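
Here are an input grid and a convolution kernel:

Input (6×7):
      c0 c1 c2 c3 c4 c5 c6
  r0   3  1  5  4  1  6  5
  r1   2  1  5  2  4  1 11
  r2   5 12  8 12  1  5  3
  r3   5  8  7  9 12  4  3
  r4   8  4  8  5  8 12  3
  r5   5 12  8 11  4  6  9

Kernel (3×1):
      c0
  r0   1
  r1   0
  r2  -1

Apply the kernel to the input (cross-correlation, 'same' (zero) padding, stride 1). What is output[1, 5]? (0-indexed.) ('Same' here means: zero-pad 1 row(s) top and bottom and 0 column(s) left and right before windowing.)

The receptive field on the zero-padded input at this output position is [6 / 1 / 5]. Elementwise product with the kernel and sum: 6·1 + 5·-1.

1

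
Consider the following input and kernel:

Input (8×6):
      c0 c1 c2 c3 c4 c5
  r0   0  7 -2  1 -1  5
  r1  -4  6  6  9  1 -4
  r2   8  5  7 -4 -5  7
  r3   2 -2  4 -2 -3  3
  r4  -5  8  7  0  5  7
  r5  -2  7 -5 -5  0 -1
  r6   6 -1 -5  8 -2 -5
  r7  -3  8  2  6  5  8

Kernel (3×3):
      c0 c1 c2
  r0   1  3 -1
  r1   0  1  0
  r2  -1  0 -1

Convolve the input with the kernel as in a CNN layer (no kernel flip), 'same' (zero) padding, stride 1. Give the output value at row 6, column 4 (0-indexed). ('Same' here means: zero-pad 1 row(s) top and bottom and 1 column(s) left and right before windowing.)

The receptive field on the zero-padded input at this output position is [-5 0 -1 / 8 -2 -5 / 6 5 8]. Elementwise product with the kernel and sum: -5·1 + 0·3 + -1·-1 + -2·1 + 6·-1 + 8·-1.

-20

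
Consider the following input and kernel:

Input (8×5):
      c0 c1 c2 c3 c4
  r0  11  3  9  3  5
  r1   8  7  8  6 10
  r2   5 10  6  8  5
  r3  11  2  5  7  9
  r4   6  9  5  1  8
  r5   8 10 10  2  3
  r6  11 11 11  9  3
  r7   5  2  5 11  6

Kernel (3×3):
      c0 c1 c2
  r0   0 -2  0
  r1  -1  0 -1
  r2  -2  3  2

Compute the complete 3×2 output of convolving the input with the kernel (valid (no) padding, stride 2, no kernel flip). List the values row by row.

10 -2
-11 -21
-3 -4

Output[0,0]: The receptive field on the input at this output position is [11 3 9 / 8 7 8 / 5 10 6]. Elementwise product with the kernel and sum: 3·-2 + 8·-1 + 8·-1 + 5·-2 + 10·3 + 6·2.
Output[0,1]: The receptive field on the input at this output position is [9 3 5 / 8 6 10 / 6 8 5]. Elementwise product with the kernel and sum: 3·-2 + 8·-1 + 10·-1 + 6·-2 + 8·3 + 5·2.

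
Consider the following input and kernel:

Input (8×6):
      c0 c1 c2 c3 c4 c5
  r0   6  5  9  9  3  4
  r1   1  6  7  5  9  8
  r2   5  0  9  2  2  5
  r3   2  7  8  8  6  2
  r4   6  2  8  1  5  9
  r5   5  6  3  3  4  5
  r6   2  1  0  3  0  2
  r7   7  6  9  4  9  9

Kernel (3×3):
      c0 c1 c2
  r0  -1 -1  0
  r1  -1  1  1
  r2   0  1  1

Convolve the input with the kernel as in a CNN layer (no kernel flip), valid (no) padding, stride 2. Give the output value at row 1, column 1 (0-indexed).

The receptive field on the input at this output position is [9 2 2 / 8 8 6 / 8 1 5]. Elementwise product with the kernel and sum: 9·-1 + 2·-1 + 8·-1 + 8·1 + 6·1 + 1·1 + 5·1.

1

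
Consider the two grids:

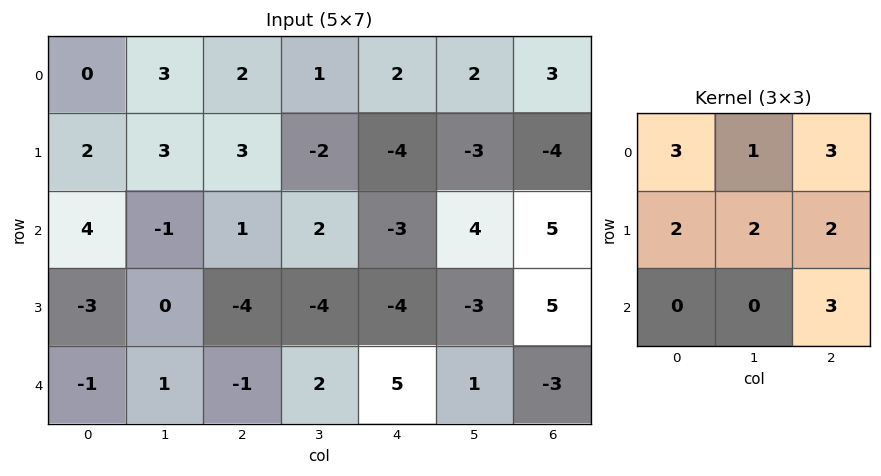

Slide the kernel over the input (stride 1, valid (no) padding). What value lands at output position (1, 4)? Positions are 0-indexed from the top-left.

The receptive field on the input at this output position is [-4 -3 -4 / -3 4 5 / -4 -3 5]. Elementwise product with the kernel and sum: -4·3 + -3·1 + -4·3 + -3·2 + 4·2 + 5·2 + 5·3.

0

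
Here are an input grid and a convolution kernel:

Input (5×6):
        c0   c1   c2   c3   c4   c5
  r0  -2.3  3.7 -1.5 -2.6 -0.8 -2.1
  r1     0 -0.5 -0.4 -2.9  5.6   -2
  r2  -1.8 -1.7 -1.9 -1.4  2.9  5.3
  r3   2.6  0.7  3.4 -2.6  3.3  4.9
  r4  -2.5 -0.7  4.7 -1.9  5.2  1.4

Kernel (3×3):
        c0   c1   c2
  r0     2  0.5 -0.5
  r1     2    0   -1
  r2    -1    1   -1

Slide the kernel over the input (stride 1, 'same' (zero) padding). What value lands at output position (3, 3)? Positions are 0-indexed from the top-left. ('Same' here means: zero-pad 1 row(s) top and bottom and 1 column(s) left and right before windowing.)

-14.25

The receptive field on the zero-padded input at this output position is [-1.9 -1.4 2.9 / 3.4 -2.6 3.3 / 4.7 -1.9 5.2]. Elementwise product with the kernel and sum: -1.9·2 + -1.4·0.5 + 2.9·-0.5 + 3.4·2 + 3.3·-1 + 4.7·-1 + -1.9·1 + 5.2·-1.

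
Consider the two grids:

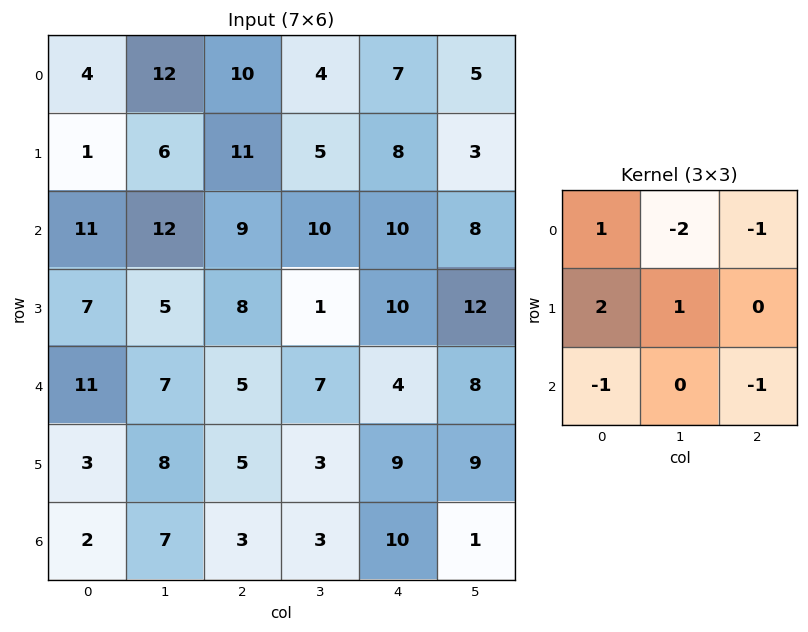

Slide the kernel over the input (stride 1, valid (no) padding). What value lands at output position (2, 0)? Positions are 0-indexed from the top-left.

The receptive field on the input at this output position is [11 12 9 / 7 5 8 / 11 7 5]. Elementwise product with the kernel and sum: 11·1 + 12·-2 + 9·-1 + 7·2 + 5·1 + 11·-1 + 5·-1.

-19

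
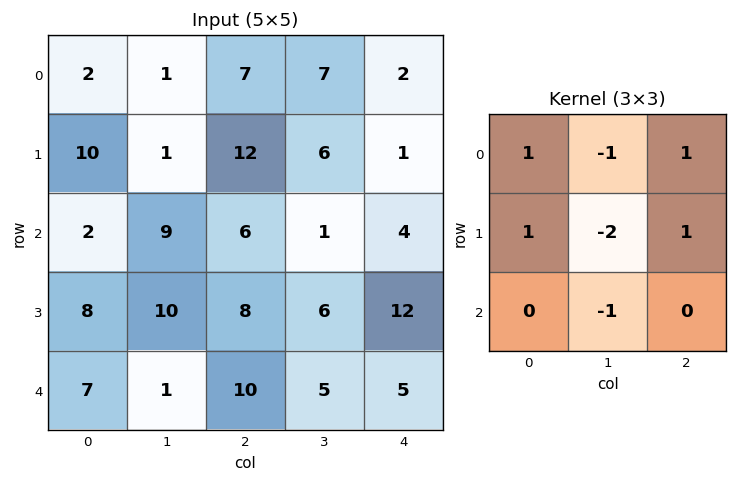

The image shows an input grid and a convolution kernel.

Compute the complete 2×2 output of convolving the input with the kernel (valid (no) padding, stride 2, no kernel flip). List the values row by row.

19 2
-6 12

Output[0,0]: The receptive field on the input at this output position is [2 1 7 / 10 1 12 / 2 9 6]. Elementwise product with the kernel and sum: 2·1 + 1·-1 + 7·1 + 10·1 + 1·-2 + 12·1 + 9·-1.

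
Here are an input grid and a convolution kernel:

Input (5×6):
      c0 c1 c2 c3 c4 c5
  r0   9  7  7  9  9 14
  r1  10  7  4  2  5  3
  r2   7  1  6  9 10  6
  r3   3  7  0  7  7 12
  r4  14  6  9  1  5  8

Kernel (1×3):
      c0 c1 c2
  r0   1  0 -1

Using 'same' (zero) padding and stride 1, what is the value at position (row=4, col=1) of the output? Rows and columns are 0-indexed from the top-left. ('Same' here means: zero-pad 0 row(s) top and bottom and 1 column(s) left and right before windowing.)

5

The receptive field on the zero-padded input at this output position is [14 6 9]. Elementwise product with the kernel and sum: 14·1 + 9·-1.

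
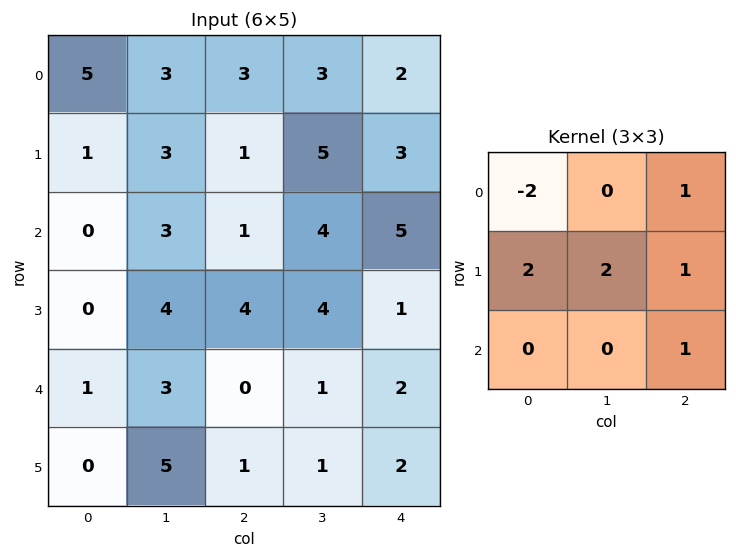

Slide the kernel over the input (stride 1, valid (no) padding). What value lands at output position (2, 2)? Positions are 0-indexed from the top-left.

The receptive field on the input at this output position is [1 4 5 / 4 4 1 / 0 1 2]. Elementwise product with the kernel and sum: 1·-2 + 5·1 + 4·2 + 4·2 + 1·1 + 2·1.

22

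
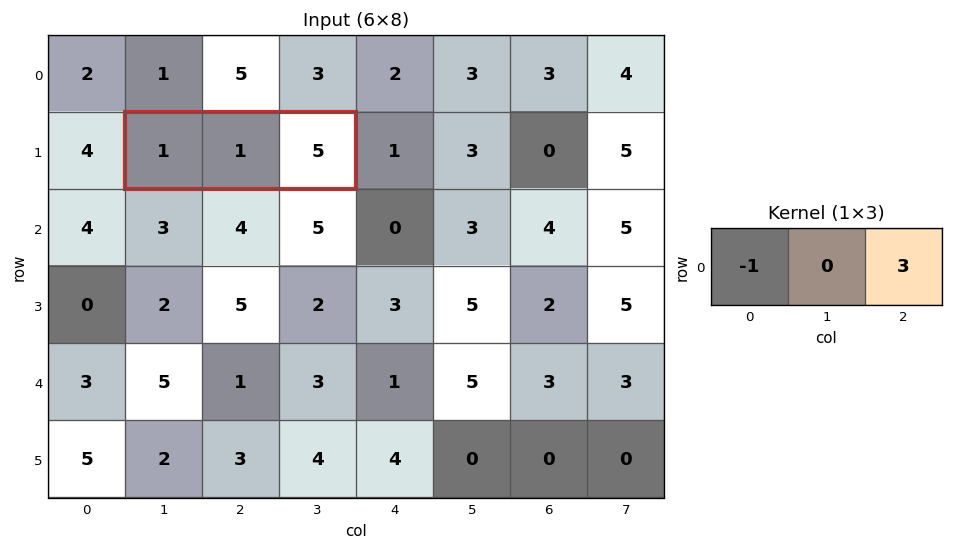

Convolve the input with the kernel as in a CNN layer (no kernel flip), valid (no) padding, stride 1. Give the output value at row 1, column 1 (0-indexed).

14

The receptive field on the input at this output position is [1 1 5]. Elementwise product with the kernel and sum: 1·-1 + 5·3.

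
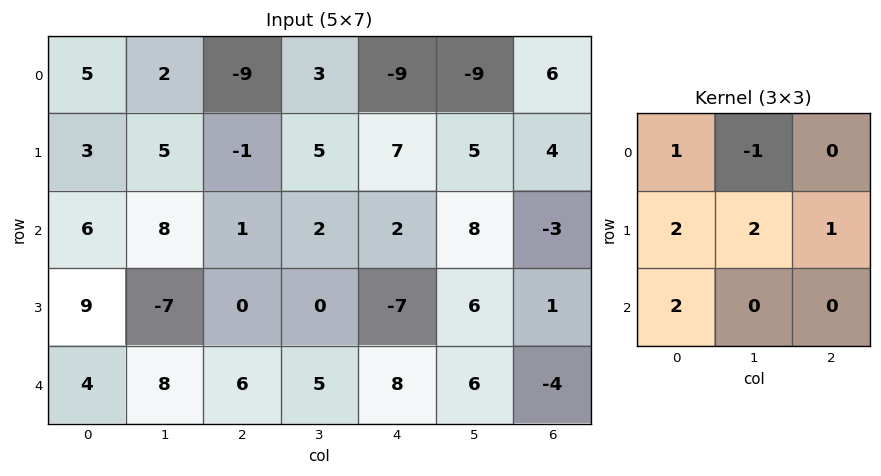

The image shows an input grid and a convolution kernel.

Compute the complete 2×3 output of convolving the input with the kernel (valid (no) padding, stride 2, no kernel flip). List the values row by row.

Output[0,0]: The receptive field on the input at this output position is [5 2 -9 / 3 5 -1 / 6 8 1]. Elementwise product with the kernel and sum: 5·1 + 2·-1 + 3·2 + 5·2 + -1·1 + 6·2.

30 5 32
10 4 9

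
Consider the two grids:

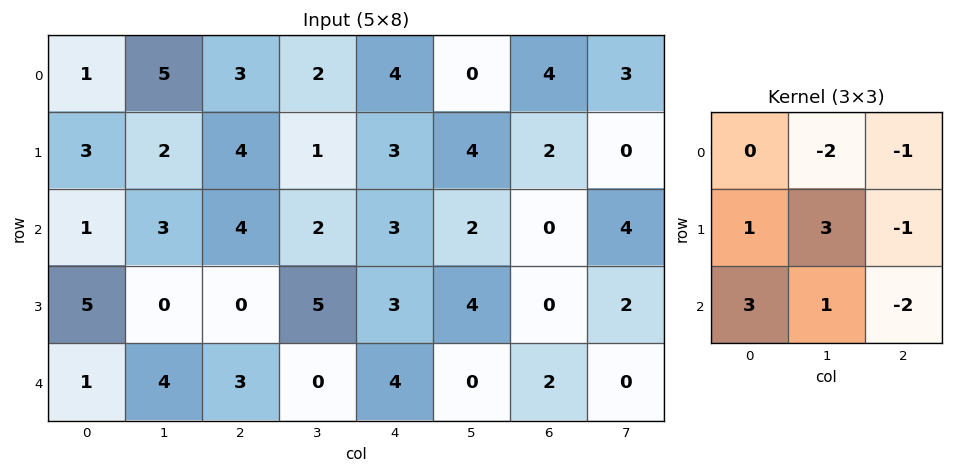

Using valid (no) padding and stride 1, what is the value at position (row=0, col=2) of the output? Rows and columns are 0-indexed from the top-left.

The receptive field on the input at this output position is [3 2 4 / 4 1 3 / 4 2 3]. Elementwise product with the kernel and sum: 2·-2 + 4·-1 + 4·1 + 1·3 + 3·-1 + 4·3 + 2·1 + 3·-2.

4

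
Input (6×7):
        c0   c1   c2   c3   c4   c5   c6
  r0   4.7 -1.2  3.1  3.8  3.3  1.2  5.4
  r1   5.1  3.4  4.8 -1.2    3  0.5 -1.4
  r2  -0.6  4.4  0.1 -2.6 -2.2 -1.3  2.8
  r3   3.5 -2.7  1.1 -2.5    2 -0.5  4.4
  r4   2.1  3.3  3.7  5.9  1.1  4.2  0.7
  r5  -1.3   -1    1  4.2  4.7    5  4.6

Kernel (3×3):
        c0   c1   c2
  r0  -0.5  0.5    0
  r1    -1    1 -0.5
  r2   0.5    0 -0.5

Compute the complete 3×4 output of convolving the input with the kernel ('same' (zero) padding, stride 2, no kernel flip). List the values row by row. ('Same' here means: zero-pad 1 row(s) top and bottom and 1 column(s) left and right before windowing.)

Output[0,0]: The receptive field on the zero-padded input at this output position is [0 0 0 / 0 4.7 -1.2 / 0 5.1 3.4]. Elementwise product with the kernel and sum: 0·-0.5 + 0·0.5 + 0·-1 + 4.7·1 + -1.2·-0.5 + 0·0.5 + 3.4·-0.5.
Output[0,1]: The receptive field on the zero-padded input at this output position is [0 0 0 / -1.2 3.1 3.8 / 3.4 4.8 -1.2]. Elementwise product with the kernel and sum: 0·-0.5 + 0·0.5 + -1.2·-1 + 3.1·1 + 3.8·-0.5 + 3.4·0.5 + -1.2·-0.5.

3.6 4.7 -1.95 4.45
1.1 -2.4 2.15 2.9
2.7 -3.25 -5.05 1.45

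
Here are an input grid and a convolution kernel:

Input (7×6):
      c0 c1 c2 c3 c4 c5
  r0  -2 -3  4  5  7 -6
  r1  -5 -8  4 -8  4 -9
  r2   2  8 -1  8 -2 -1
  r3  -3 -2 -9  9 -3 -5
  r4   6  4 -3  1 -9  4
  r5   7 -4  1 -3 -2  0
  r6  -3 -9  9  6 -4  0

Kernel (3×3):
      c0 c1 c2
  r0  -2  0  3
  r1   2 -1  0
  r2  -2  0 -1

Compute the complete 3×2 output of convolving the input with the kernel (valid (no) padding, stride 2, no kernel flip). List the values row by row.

Output[0,0]: The receptive field on the input at this output position is [-2 -3 4 / -5 -8 4 / 2 8 -1]. Elementwise product with the kernel and sum: -2·-2 + 4·3 + -5·2 + -8·-1 + 2·-2 + -1·-1.

11 33
-20 -16
-6 -30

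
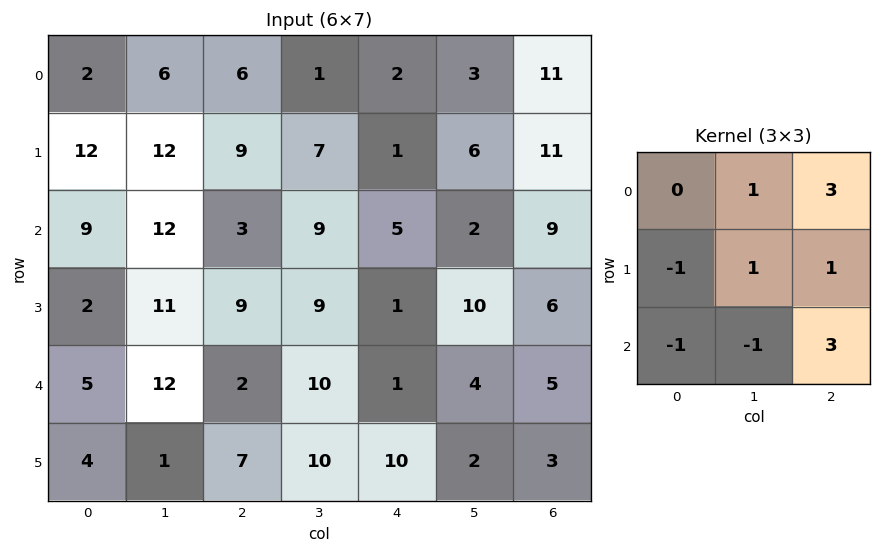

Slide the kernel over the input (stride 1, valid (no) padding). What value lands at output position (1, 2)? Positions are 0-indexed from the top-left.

The receptive field on the input at this output position is [9 7 1 / 3 9 5 / 9 9 1]. Elementwise product with the kernel and sum: 7·1 + 1·3 + 3·-1 + 9·1 + 5·1 + 9·-1 + 9·-1 + 1·3.

6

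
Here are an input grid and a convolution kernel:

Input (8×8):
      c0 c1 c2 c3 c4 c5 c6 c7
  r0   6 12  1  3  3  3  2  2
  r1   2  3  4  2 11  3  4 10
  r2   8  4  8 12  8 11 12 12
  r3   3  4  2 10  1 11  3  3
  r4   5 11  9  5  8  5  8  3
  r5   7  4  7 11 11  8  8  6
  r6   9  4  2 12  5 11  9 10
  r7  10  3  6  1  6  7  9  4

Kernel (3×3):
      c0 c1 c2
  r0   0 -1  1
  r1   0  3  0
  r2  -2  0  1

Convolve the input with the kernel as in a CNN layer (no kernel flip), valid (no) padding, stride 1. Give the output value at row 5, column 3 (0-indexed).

The receptive field on the input at this output position is [11 11 8 / 12 5 11 / 1 6 7]. Elementwise product with the kernel and sum: 11·-1 + 8·1 + 5·3 + 1·-2 + 7·1.

17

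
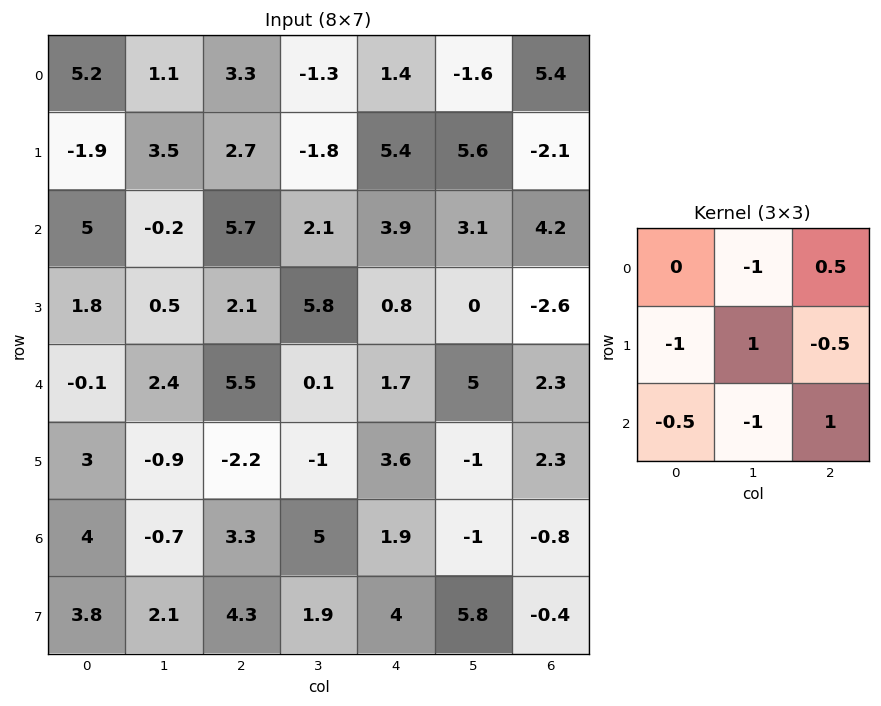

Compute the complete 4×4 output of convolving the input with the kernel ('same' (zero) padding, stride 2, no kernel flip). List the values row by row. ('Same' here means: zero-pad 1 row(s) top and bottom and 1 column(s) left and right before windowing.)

Output[0,0]: The receptive field on the zero-padded input at this output position is [0 0 0 / 0 5.2 1.1 / 0 -1.9 3.5]. Elementwise product with the kernel and sum: 0·-1 + 0·0.5 + 0·-1 + 5.2·1 + 1.1·-0.5 + 0·-0.5 + -1.9·-1 + 3.5·1.
Output[0,1]: The receptive field on the zero-padded input at this output position is [0 0 0 / 1.1 3.3 -1.3 / 3.5 2.7 -1.8]. Elementwise product with the kernel and sum: 0·-1 + 0·0.5 + 1.1·-1 + 3.3·1 + -1.3·-0.5 + 3.5·-0.5 + 2.7·-1 + -1.8·1.

10.05 -3.4 4.6 6.3
7.45 4.7 -6.05 5.8
-6.75 5.5 -5.8 -1.9
-0.8 -0.25 -5.85 -4.6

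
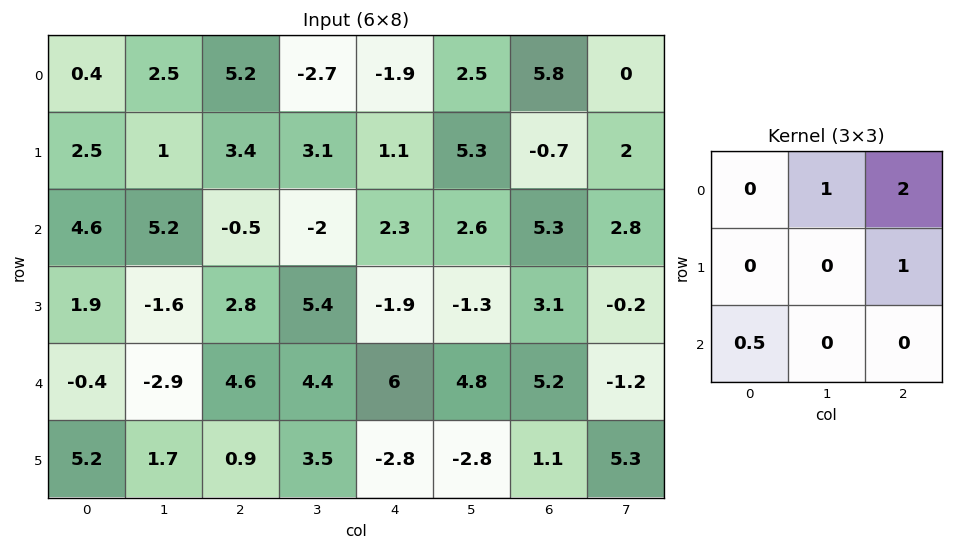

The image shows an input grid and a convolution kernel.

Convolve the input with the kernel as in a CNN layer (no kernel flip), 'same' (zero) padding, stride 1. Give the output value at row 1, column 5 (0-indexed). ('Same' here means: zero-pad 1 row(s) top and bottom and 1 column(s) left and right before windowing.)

14.55

The receptive field on the zero-padded input at this output position is [-1.9 2.5 5.8 / 1.1 5.3 -0.7 / 2.3 2.6 5.3]. Elementwise product with the kernel and sum: 2.5·1 + 5.8·2 + -0.7·1 + 2.3·0.5.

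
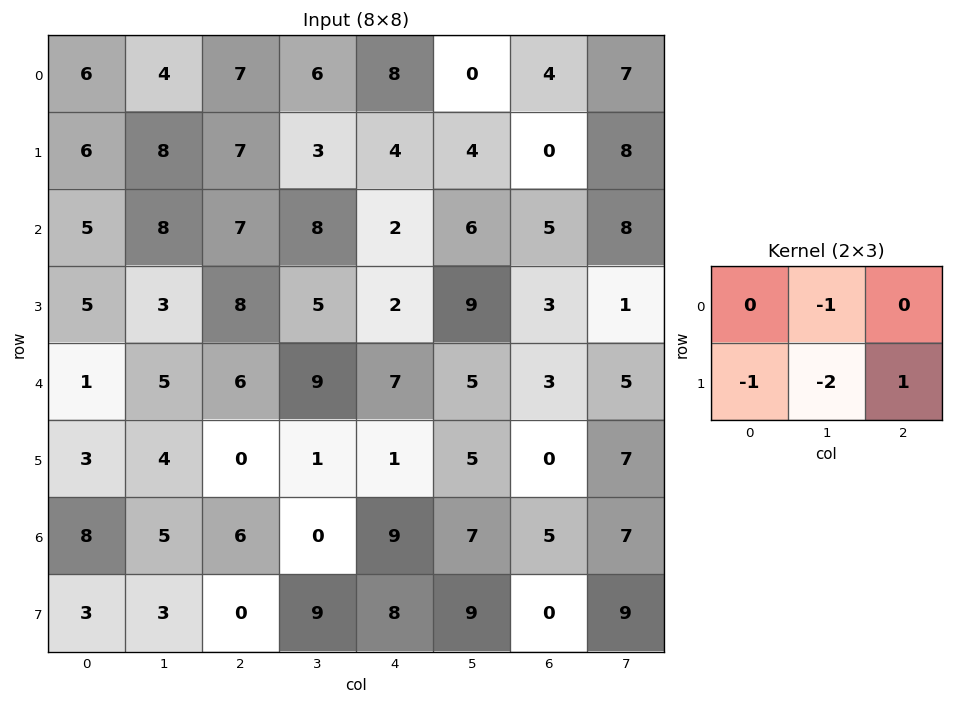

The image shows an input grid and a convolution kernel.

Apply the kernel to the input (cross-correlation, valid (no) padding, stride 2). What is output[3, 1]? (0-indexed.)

-10

The receptive field on the input at this output position is [6 0 9 / 0 9 8]. Elementwise product with the kernel and sum: 0·-1 + 0·-1 + 9·-2 + 8·1.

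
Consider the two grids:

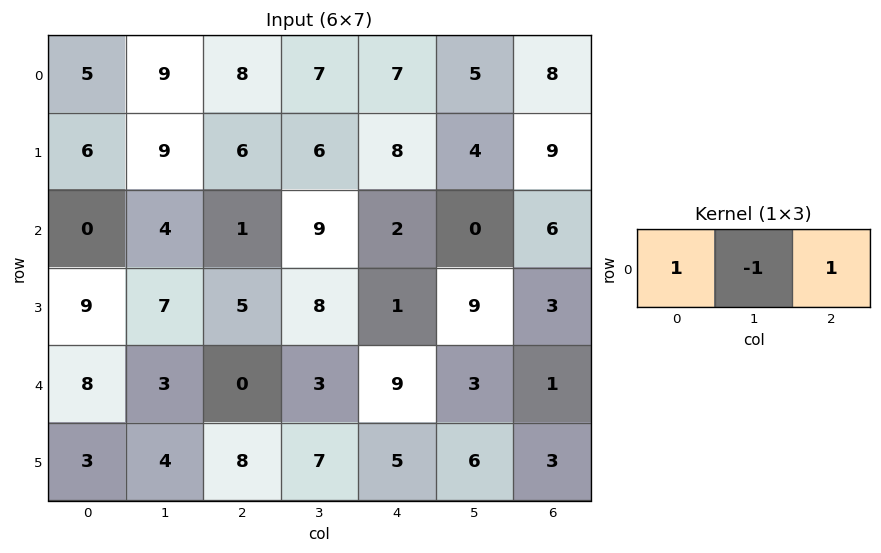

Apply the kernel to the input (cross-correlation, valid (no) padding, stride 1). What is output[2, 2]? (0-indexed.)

-6

The receptive field on the input at this output position is [1 9 2]. Elementwise product with the kernel and sum: 1·1 + 9·-1 + 2·1.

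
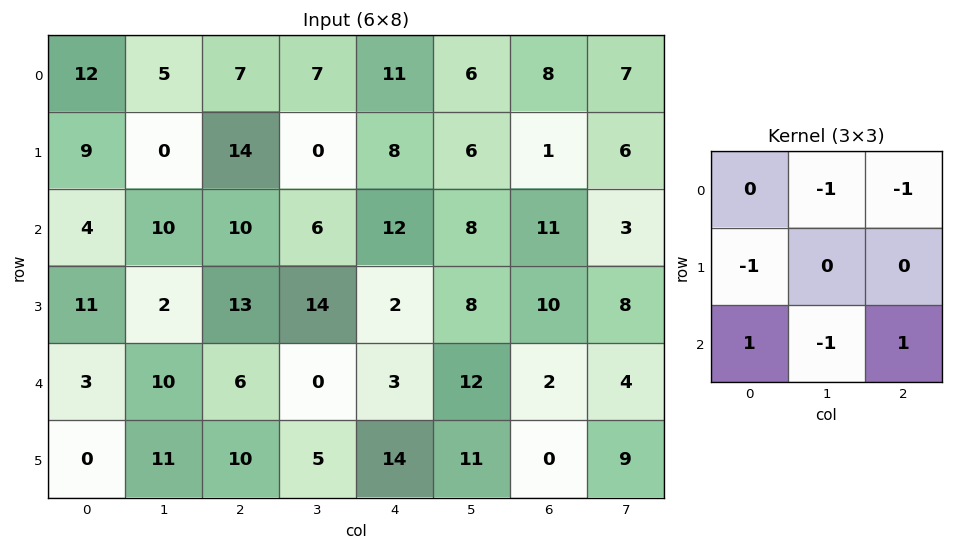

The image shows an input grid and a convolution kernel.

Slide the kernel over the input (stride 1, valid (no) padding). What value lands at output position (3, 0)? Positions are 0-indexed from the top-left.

The receptive field on the input at this output position is [11 2 13 / 3 10 6 / 0 11 10]. Elementwise product with the kernel and sum: 2·-1 + 13·-1 + 3·-1 + 0·1 + 11·-1 + 10·1.

-19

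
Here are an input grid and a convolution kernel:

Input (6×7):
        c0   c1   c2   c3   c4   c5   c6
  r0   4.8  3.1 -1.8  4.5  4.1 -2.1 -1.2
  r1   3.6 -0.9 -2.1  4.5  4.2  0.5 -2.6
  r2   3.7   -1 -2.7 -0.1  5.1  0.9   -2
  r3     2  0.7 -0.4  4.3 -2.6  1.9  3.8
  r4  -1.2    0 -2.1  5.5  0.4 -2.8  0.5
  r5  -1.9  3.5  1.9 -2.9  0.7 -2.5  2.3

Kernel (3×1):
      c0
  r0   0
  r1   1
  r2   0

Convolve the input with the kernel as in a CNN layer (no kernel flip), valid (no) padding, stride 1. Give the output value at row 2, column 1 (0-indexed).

0.7

The receptive field on the input at this output position is [-1 / 0.7 / 0]. Elementwise product with the kernel and sum: 0.7·1.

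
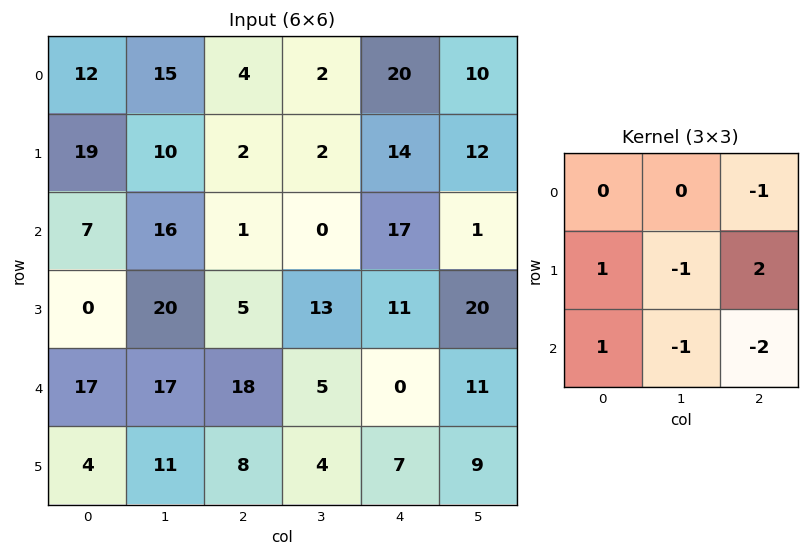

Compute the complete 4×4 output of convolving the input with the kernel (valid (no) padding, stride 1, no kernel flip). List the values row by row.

Output[0,0]: The receptive field on the input at this output position is [12 15 4 / 19 10 2 / 7 16 1]. Elementwise product with the kernel and sum: 4·-1 + 19·1 + 10·-1 + 2·2 + 7·1 + 16·-1 + 1·-2.
Output[0,1]: The receptive field on the input at this output position is [15 4 2 / 10 2 2 / 16 1 0]. Elementwise product with the kernel and sum: 2·-1 + 10·1 + 2·-1 + 2·2 + 16·1 + 1·-1 + 0·-2.

-2 25 -25 -17
-39 2 -9 -65
-47 30 10 24
8 -9 -8 -14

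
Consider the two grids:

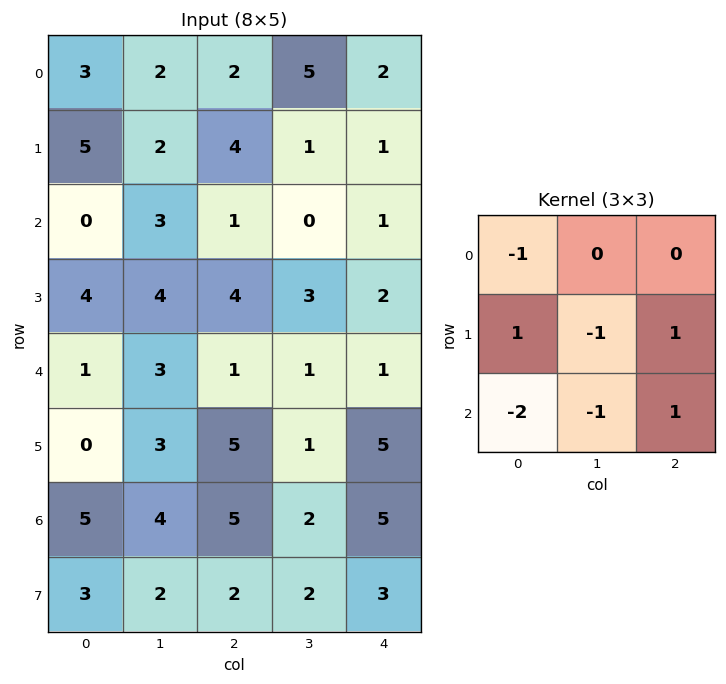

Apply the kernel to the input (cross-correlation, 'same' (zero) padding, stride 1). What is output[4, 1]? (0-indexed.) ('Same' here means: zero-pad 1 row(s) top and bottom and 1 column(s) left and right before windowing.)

-3

The receptive field on the zero-padded input at this output position is [4 4 4 / 1 3 1 / 0 3 5]. Elementwise product with the kernel and sum: 4·-1 + 1·1 + 3·-1 + 1·1 + 0·-2 + 3·-1 + 5·1.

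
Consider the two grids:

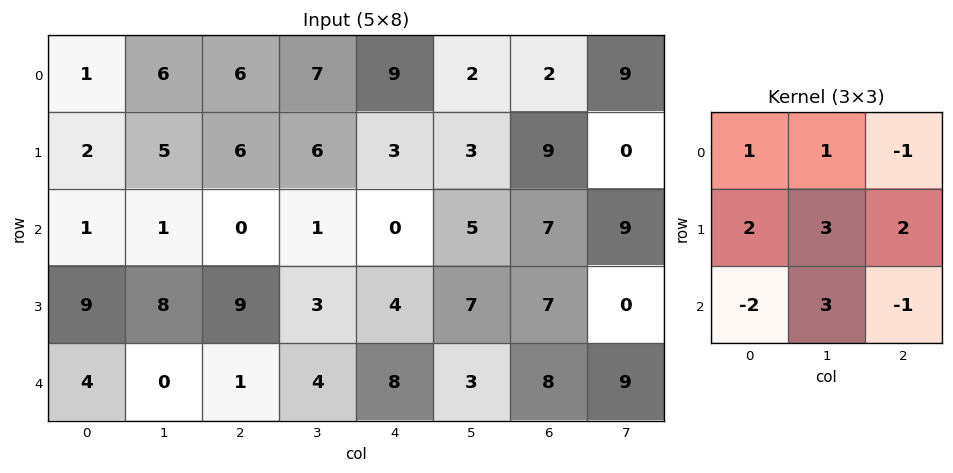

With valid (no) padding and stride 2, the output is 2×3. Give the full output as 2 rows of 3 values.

Output[0,0]: The receptive field on the input at this output position is [1 6 6 / 2 5 6 / 1 1 0]. Elementwise product with the kernel and sum: 1·1 + 6·1 + 6·-1 + 2·2 + 5·3 + 6·2 + 1·-2 + 1·3 + 0·-1.
Output[0,1]: The receptive field on the input at this output position is [6 7 9 / 6 6 3 / 0 1 0]. Elementwise product with the kernel and sum: 6·1 + 7·1 + 9·-1 + 6·2 + 6·3 + 3·2 + 0·-2 + 1·3 + 0·-1.

33 43 50
53 38 26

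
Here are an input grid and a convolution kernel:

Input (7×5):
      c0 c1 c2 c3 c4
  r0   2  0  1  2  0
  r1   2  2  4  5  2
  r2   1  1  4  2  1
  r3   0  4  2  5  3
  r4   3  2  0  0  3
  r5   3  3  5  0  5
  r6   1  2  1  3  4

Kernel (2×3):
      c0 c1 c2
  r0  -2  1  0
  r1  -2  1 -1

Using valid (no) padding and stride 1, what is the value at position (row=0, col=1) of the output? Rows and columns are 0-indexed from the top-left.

-4

The receptive field on the input at this output position is [0 1 2 / 2 4 5]. Elementwise product with the kernel and sum: 0·-2 + 1·1 + 2·-2 + 4·1 + 5·-1.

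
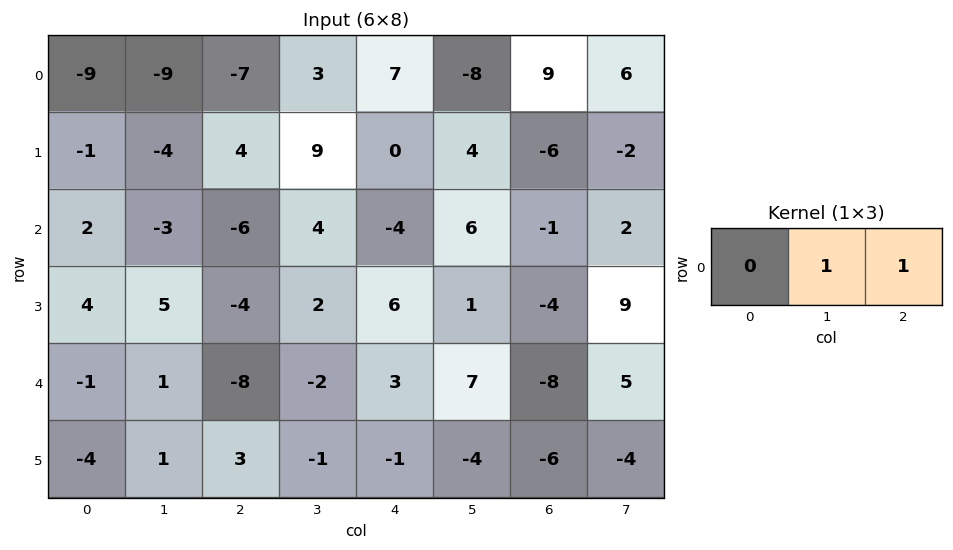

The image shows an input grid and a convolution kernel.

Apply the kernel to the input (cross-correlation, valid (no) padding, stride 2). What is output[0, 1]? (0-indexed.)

The receptive field on the input at this output position is [-7 3 7]. Elementwise product with the kernel and sum: 3·1 + 7·1.

10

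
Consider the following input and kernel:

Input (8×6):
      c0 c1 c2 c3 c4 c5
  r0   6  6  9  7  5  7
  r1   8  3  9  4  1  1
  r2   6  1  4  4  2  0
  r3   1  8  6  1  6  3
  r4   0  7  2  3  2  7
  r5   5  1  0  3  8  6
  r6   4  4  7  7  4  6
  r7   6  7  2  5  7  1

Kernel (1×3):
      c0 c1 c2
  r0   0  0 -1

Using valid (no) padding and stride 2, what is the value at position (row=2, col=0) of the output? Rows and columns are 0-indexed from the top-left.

-2

The receptive field on the input at this output position is [0 7 2]. Elementwise product with the kernel and sum: 2·-1.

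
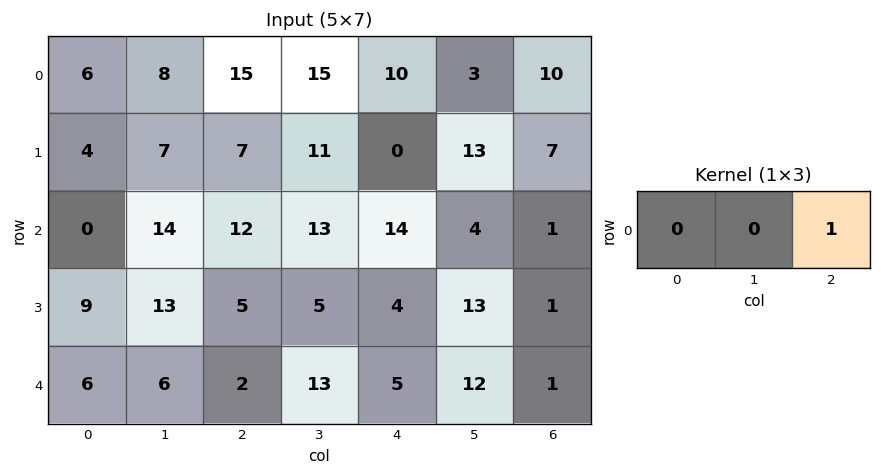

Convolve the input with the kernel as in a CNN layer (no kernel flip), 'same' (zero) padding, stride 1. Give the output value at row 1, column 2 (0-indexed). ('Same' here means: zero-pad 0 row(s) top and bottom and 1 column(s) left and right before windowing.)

The receptive field on the zero-padded input at this output position is [7 7 11]. Elementwise product with the kernel and sum: 11·1.

11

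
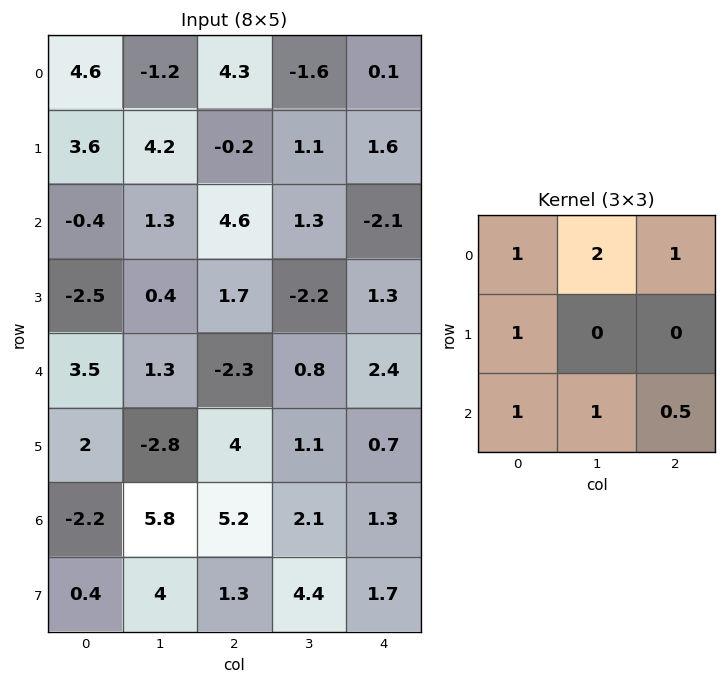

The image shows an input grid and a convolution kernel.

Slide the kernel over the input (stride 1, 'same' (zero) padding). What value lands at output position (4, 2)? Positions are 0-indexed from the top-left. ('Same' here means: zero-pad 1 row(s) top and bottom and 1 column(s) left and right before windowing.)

4.65

The receptive field on the zero-padded input at this output position is [0.4 1.7 -2.2 / 1.3 -2.3 0.8 / -2.8 4 1.1]. Elementwise product with the kernel and sum: 0.4·1 + 1.7·2 + -2.2·1 + 1.3·1 + -2.8·1 + 4·1 + 1.1·0.5.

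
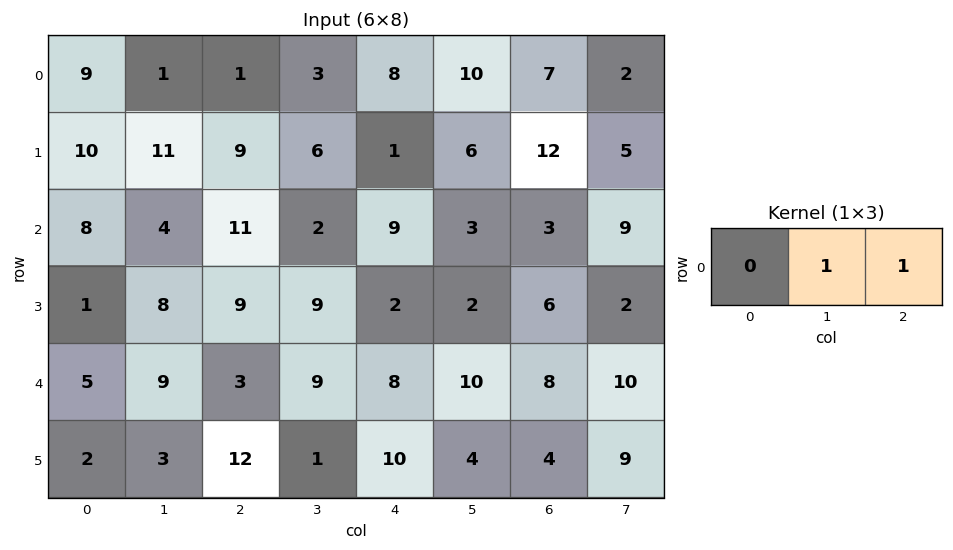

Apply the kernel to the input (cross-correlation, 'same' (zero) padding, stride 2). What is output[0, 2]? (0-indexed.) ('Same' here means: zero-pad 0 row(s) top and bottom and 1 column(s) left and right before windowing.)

The receptive field on the zero-padded input at this output position is [3 8 10]. Elementwise product with the kernel and sum: 8·1 + 10·1.

18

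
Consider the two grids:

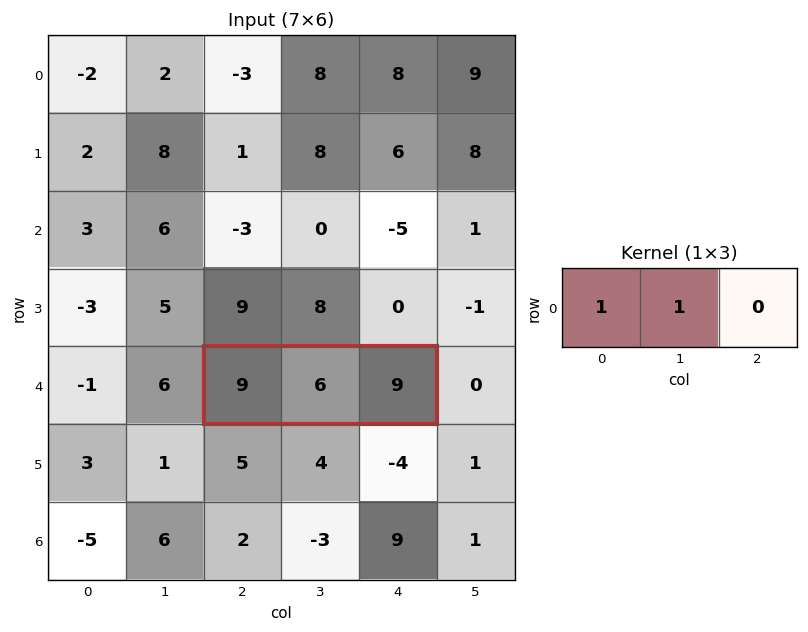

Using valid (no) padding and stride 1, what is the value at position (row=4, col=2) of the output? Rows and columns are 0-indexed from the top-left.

The receptive field on the input at this output position is [9 6 9]. Elementwise product with the kernel and sum: 9·1 + 6·1.

15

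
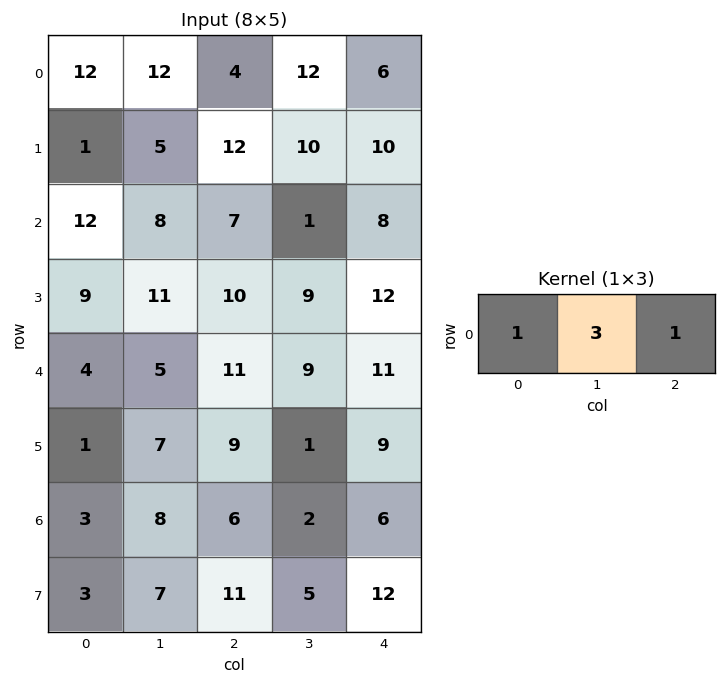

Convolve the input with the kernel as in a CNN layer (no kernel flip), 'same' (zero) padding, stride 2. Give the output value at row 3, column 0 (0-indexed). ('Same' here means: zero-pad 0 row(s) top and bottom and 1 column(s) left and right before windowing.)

The receptive field on the zero-padded input at this output position is [0 3 8]. Elementwise product with the kernel and sum: 0·1 + 3·3 + 8·1.

17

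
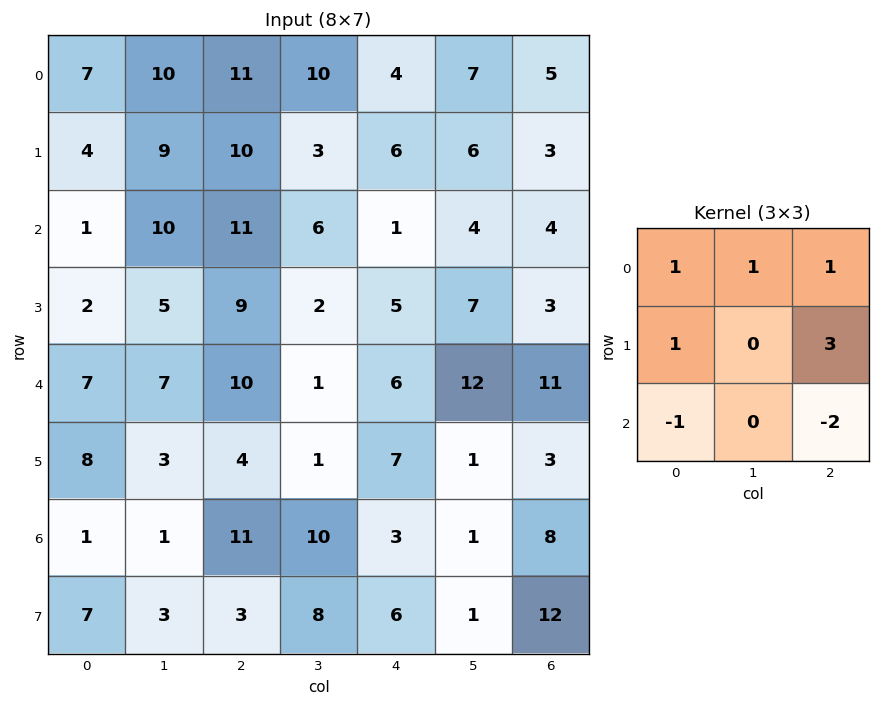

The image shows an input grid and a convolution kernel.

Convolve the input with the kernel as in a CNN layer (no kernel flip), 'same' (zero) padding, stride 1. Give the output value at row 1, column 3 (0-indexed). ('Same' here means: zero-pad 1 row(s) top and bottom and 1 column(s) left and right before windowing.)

The receptive field on the zero-padded input at this output position is [11 10 4 / 10 3 6 / 11 6 1]. Elementwise product with the kernel and sum: 11·1 + 10·1 + 4·1 + 10·1 + 6·3 + 11·-1 + 1·-2.

40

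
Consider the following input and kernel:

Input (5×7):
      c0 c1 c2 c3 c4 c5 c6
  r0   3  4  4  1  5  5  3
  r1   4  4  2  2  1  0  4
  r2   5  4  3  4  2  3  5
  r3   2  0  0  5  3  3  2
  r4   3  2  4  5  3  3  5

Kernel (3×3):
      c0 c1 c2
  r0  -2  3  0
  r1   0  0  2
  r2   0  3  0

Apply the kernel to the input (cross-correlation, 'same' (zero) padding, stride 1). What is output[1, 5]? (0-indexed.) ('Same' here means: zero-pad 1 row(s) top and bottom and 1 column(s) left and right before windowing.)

22

The receptive field on the zero-padded input at this output position is [5 5 3 / 1 0 4 / 2 3 5]. Elementwise product with the kernel and sum: 5·-2 + 5·3 + 4·2 + 3·3.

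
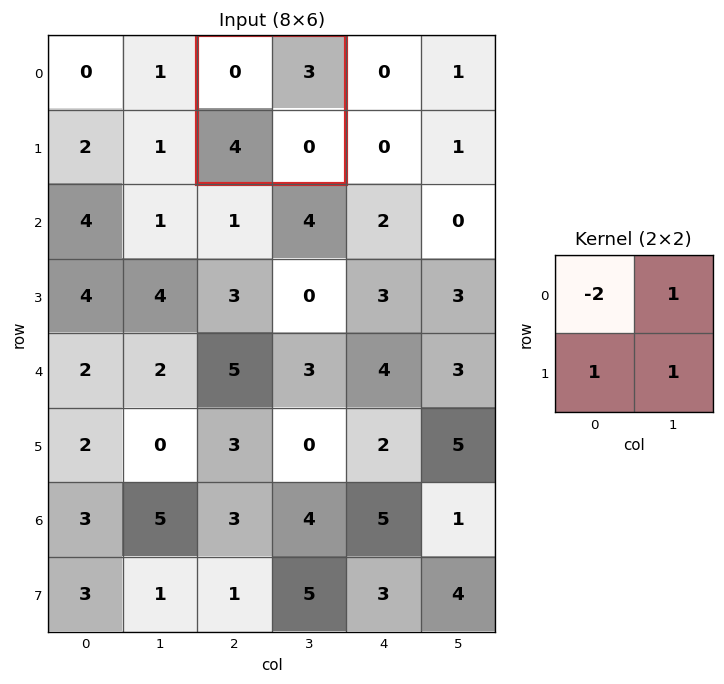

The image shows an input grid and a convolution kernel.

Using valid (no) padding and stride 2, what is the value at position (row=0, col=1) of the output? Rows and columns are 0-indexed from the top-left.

The receptive field on the input at this output position is [0 3 / 4 0]. Elementwise product with the kernel and sum: 0·-2 + 3·1 + 4·1 + 0·1.

7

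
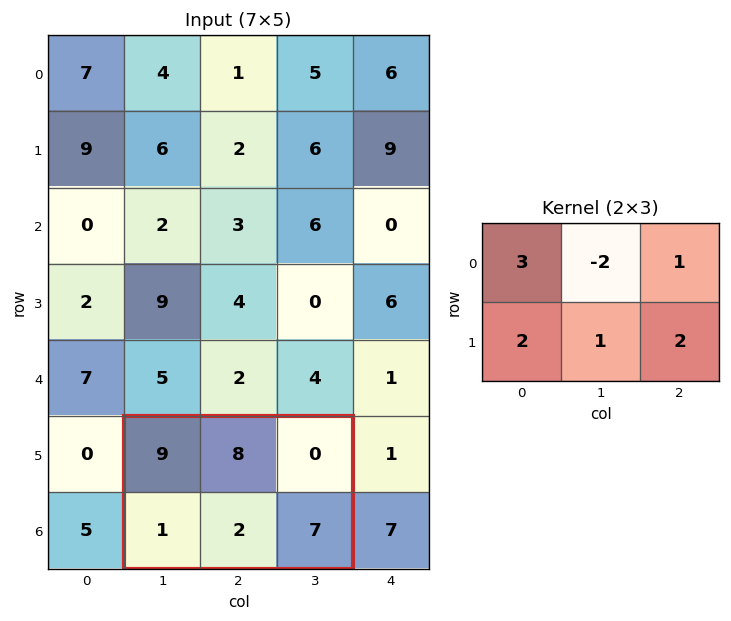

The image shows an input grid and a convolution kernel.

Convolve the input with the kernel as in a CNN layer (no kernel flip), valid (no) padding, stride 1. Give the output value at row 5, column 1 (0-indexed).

The receptive field on the input at this output position is [9 8 0 / 1 2 7]. Elementwise product with the kernel and sum: 9·3 + 8·-2 + 0·1 + 1·2 + 2·1 + 7·2.

29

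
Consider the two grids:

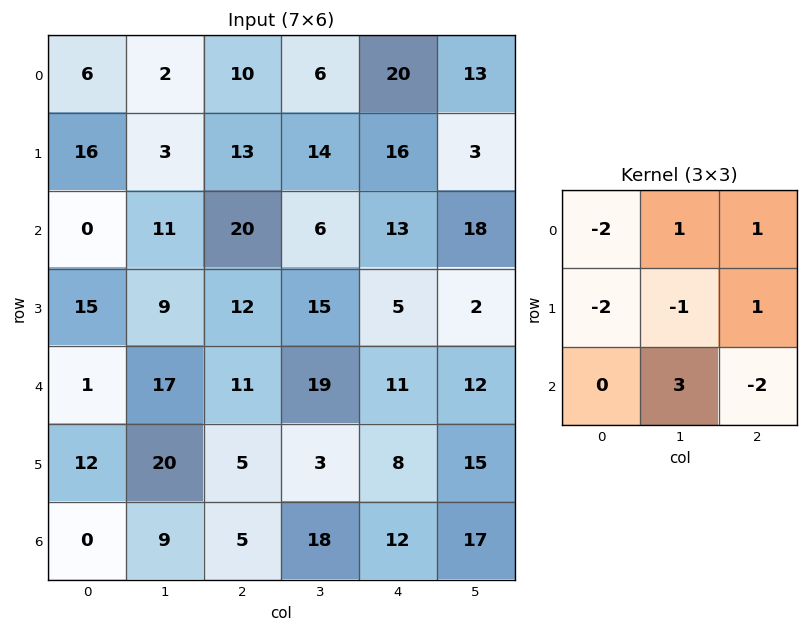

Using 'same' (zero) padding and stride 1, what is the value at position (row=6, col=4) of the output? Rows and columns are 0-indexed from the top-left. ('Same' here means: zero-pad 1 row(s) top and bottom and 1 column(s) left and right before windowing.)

The receptive field on the zero-padded input at this output position is [3 8 15 / 18 12 17 / 0 0 0]. Elementwise product with the kernel and sum: 3·-2 + 8·1 + 15·1 + 18·-2 + 12·-1 + 17·1 + 0·3 + 0·-2.

-14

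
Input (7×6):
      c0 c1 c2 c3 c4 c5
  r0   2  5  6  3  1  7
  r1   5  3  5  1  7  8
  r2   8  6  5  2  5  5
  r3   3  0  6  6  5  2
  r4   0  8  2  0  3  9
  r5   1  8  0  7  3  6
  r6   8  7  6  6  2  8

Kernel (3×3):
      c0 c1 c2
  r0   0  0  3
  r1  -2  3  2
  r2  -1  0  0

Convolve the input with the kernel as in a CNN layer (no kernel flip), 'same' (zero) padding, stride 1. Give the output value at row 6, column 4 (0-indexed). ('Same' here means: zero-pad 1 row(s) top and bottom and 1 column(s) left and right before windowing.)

28

The receptive field on the zero-padded input at this output position is [7 3 6 / 6 2 8 / 0 0 0]. Elementwise product with the kernel and sum: 6·3 + 6·-2 + 2·3 + 8·2 + 0·-1.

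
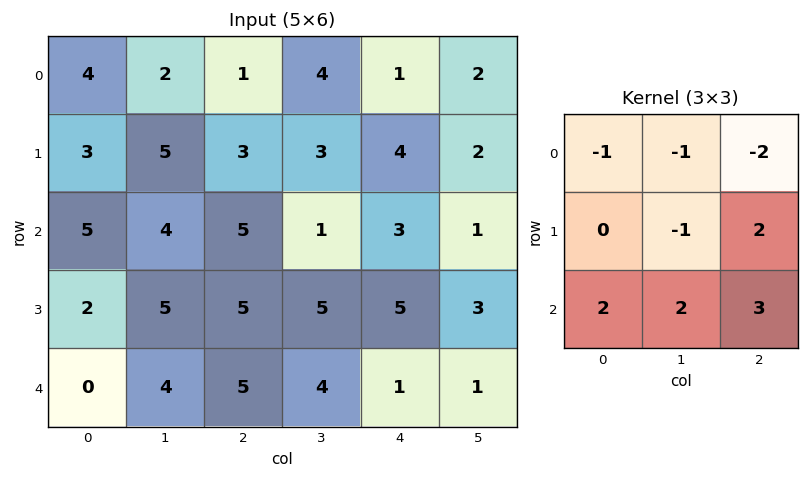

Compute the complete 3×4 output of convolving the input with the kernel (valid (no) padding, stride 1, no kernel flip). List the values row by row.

26 13 19 2
21 18 26 17
9 24 14 8

Output[0,0]: The receptive field on the input at this output position is [4 2 1 / 3 5 3 / 5 4 5]. Elementwise product with the kernel and sum: 4·-1 + 2·-1 + 1·-2 + 5·-1 + 3·2 + 5·2 + 4·2 + 5·3.
Output[0,1]: The receptive field on the input at this output position is [2 1 4 / 5 3 3 / 4 5 1]. Elementwise product with the kernel and sum: 2·-1 + 1·-1 + 4·-2 + 3·-1 + 3·2 + 4·2 + 5·2 + 1·3.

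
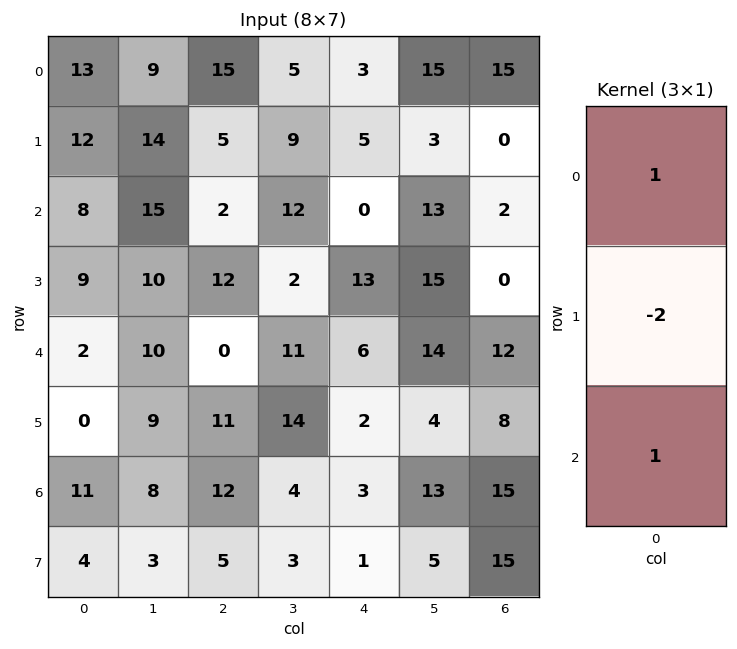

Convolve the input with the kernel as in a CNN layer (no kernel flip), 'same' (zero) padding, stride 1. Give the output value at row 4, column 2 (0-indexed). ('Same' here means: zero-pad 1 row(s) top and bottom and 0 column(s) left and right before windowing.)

The receptive field on the zero-padded input at this output position is [12 / 0 / 11]. Elementwise product with the kernel and sum: 12·1 + 0·-2 + 11·1.

23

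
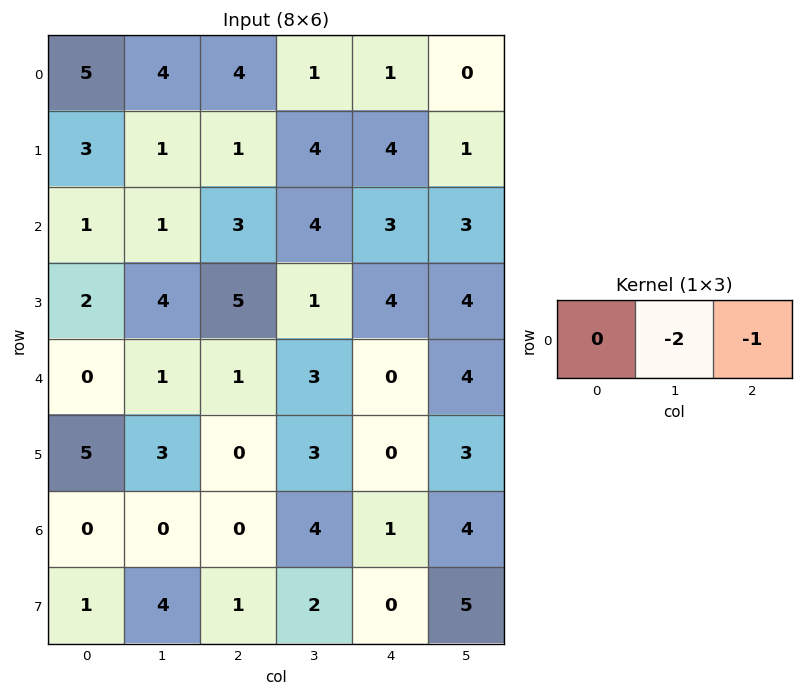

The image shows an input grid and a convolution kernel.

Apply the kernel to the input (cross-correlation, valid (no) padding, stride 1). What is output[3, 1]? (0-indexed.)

-11

The receptive field on the input at this output position is [4 5 1]. Elementwise product with the kernel and sum: 5·-2 + 1·-1.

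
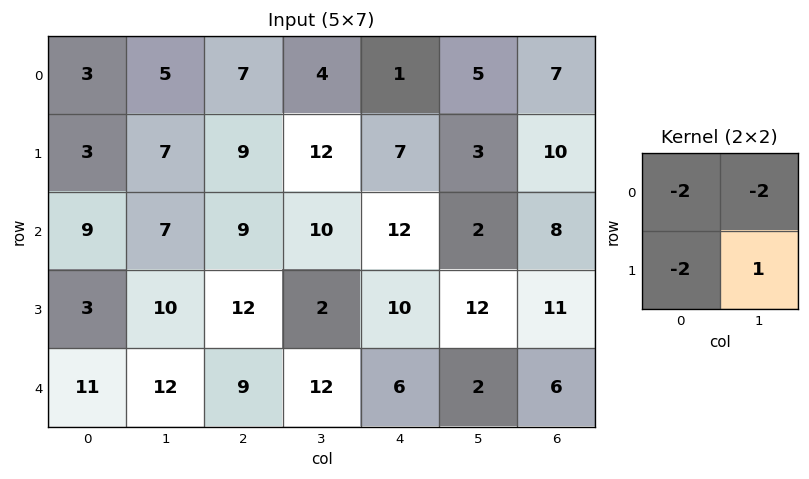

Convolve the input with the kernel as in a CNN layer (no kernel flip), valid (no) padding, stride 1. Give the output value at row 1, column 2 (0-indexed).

The receptive field on the input at this output position is [9 12 / 9 10]. Elementwise product with the kernel and sum: 9·-2 + 12·-2 + 9·-2 + 10·1.

-50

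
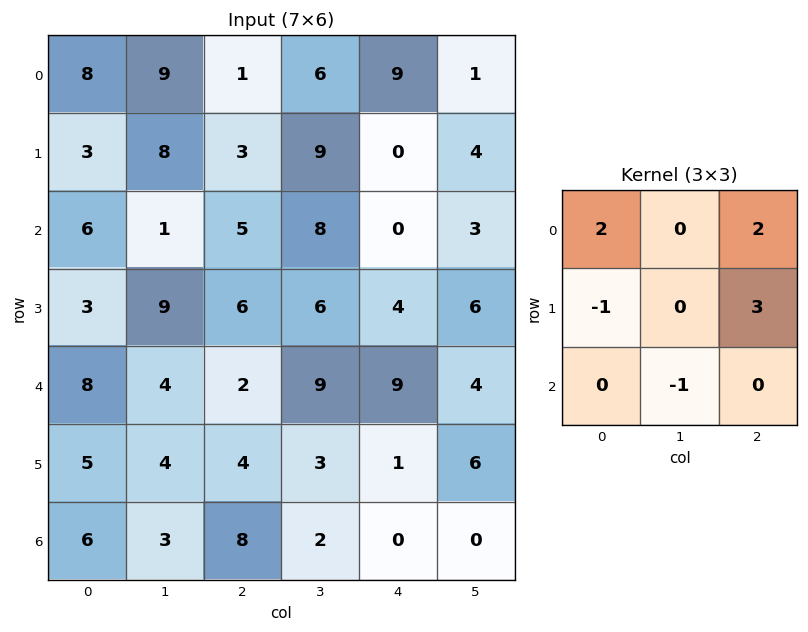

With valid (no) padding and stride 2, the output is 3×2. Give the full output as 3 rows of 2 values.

Output[0,0]: The receptive field on the input at this output position is [8 9 1 / 3 8 3 / 6 1 5]. Elementwise product with the kernel and sum: 8·2 + 1·2 + 3·-1 + 3·3 + 1·-1.
Output[0,1]: The receptive field on the input at this output position is [1 6 9 / 3 9 0 / 5 8 0]. Elementwise product with the kernel and sum: 1·2 + 9·2 + 3·-1 + 0·3 + 8·-1.

23 9
33 7
24 19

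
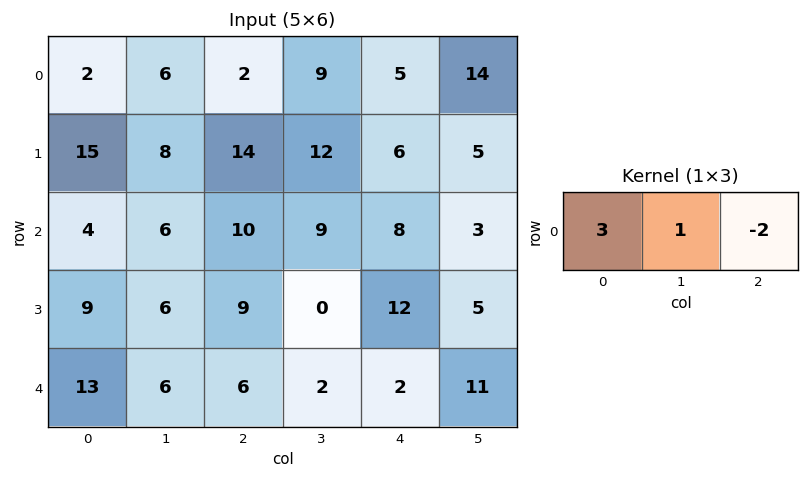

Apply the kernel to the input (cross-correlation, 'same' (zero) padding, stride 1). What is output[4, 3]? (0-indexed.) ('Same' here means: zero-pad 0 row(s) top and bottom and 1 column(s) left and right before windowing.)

The receptive field on the zero-padded input at this output position is [6 2 2]. Elementwise product with the kernel and sum: 6·3 + 2·1 + 2·-2.

16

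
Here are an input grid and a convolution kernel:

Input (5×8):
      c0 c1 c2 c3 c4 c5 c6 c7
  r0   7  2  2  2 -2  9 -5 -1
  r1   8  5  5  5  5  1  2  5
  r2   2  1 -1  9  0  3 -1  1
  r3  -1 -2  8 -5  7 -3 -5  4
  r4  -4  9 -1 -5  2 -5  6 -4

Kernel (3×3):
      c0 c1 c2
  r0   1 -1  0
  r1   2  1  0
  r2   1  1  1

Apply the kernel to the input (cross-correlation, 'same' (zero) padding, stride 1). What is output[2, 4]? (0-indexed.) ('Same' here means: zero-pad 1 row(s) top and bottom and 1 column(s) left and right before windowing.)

The receptive field on the zero-padded input at this output position is [5 5 1 / 9 0 3 / -5 7 -3]. Elementwise product with the kernel and sum: 5·1 + 5·-1 + 9·2 + 0·1 + -5·1 + 7·1 + -3·1.

17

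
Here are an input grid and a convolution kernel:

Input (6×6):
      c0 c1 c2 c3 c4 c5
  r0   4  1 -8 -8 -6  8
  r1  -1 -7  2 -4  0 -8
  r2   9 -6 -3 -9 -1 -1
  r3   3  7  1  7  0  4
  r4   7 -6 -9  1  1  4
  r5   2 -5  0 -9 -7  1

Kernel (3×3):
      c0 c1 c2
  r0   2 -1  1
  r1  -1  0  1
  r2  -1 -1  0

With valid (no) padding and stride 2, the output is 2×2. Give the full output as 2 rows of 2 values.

Output[0,0]: The receptive field on the input at this output position is [4 1 -8 / -1 -7 2 / 9 -6 -3]. Elementwise product with the kernel and sum: 4·2 + 1·-1 + -8·1 + -1·-1 + 2·1 + 9·-1 + -6·-1.
Output[0,1]: The receptive field on the input at this output position is [-8 -8 -6 / 2 -4 0 / -3 -9 -1]. Elementwise product with the kernel and sum: -8·2 + -8·-1 + -6·1 + 2·-1 + 0·1 + -3·-1 + -9·-1.

-1 -4
18 9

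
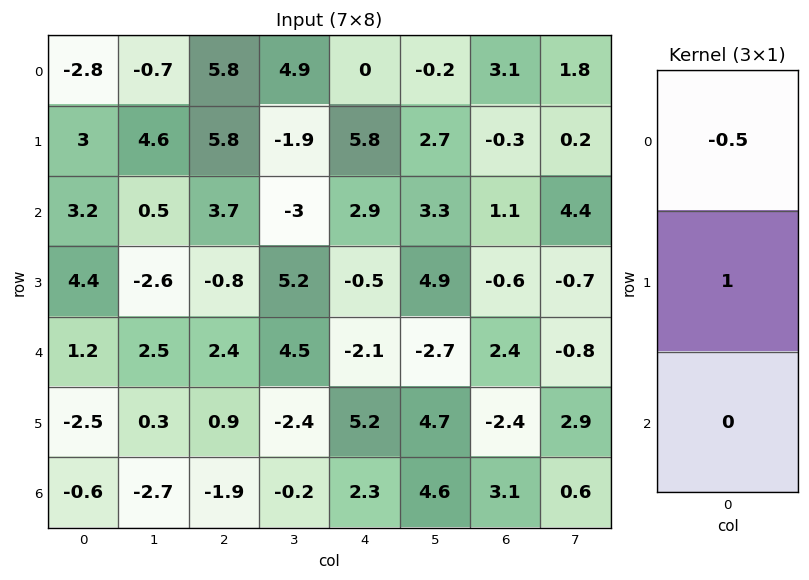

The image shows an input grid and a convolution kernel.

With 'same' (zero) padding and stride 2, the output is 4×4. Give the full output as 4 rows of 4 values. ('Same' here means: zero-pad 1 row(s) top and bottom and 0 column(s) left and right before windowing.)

-2.8 5.8 0 3.1
1.7 0.8 0 1.25
-1 2.8 -1.85 2.7
0.65 -2.35 -0.3 4.3

Output[0,0]: The receptive field on the zero-padded input at this output position is [0 / -2.8 / 3]. Elementwise product with the kernel and sum: 0·-0.5 + -2.8·1.
Output[0,1]: The receptive field on the zero-padded input at this output position is [0 / 5.8 / 5.8]. Elementwise product with the kernel and sum: 0·-0.5 + 5.8·1.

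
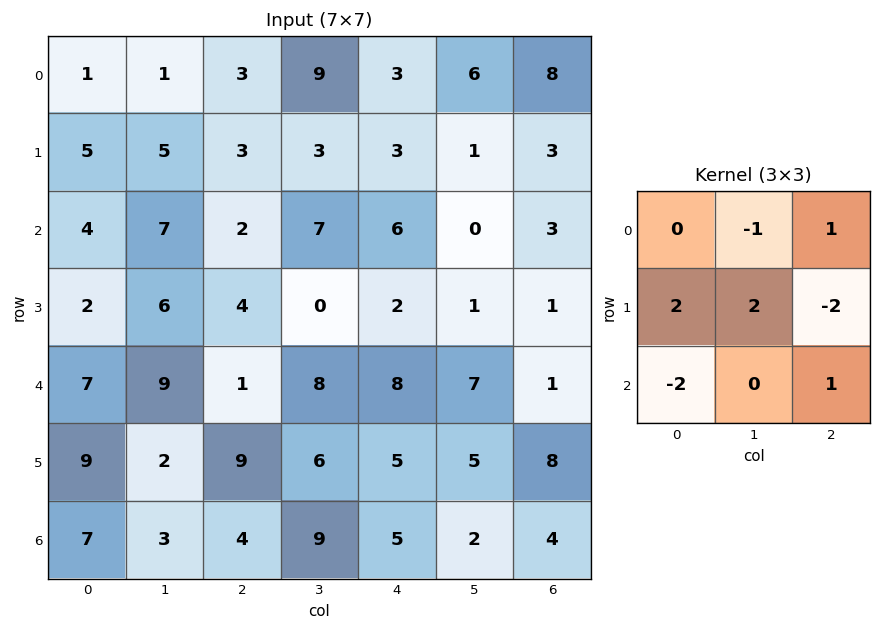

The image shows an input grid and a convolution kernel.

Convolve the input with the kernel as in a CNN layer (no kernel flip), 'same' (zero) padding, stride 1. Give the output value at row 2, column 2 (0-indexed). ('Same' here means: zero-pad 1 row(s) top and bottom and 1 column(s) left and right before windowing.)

The receptive field on the zero-padded input at this output position is [5 3 3 / 7 2 7 / 6 4 0]. Elementwise product with the kernel and sum: 3·-1 + 3·1 + 7·2 + 2·2 + 7·-2 + 6·-2 + 0·1.

-8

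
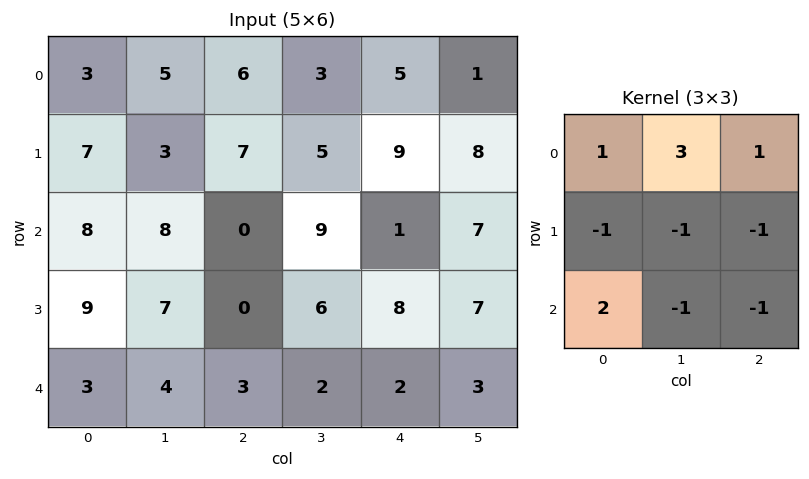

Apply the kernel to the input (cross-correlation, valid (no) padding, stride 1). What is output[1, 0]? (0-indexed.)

The receptive field on the input at this output position is [7 3 7 / 8 8 0 / 9 7 0]. Elementwise product with the kernel and sum: 7·1 + 3·3 + 7·1 + 8·-1 + 8·-1 + 0·-1 + 9·2 + 7·-1 + 0·-1.

18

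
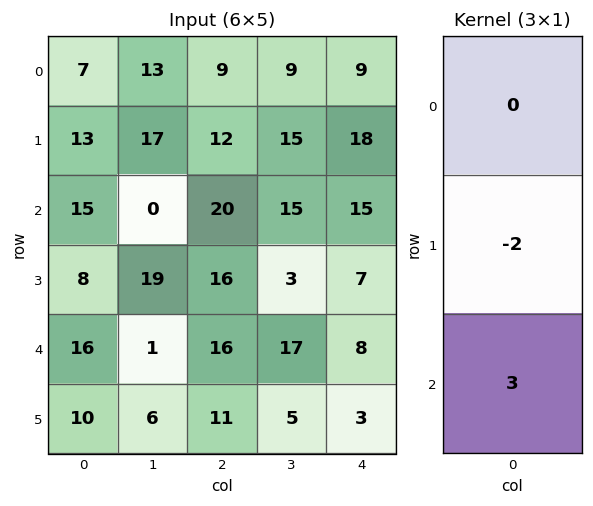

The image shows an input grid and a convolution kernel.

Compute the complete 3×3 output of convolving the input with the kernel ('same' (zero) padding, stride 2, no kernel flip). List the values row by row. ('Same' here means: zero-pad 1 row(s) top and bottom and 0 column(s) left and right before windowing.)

Output[0,0]: The receptive field on the zero-padded input at this output position is [0 / 7 / 13]. Elementwise product with the kernel and sum: 7·-2 + 13·3.
Output[0,1]: The receptive field on the zero-padded input at this output position is [0 / 9 / 12]. Elementwise product with the kernel and sum: 9·-2 + 12·3.

25 18 36
-6 8 -9
-2 1 -7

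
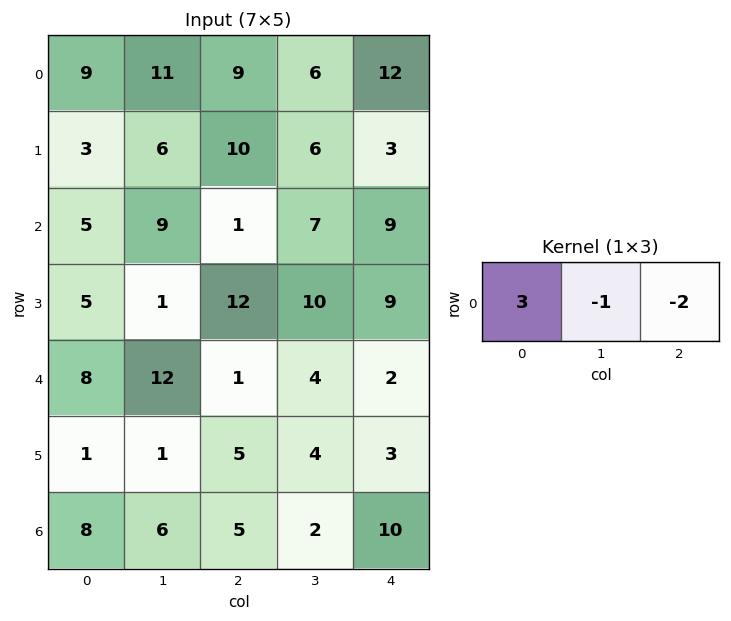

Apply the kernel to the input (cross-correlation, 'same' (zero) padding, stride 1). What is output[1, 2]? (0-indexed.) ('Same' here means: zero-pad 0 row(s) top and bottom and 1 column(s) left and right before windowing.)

-4

The receptive field on the zero-padded input at this output position is [6 10 6]. Elementwise product with the kernel and sum: 6·3 + 10·-1 + 6·-2.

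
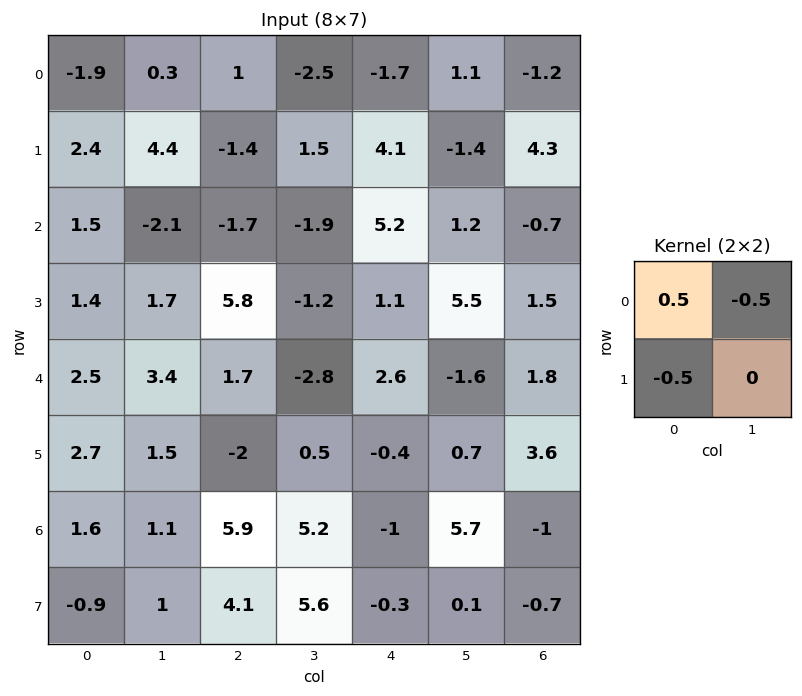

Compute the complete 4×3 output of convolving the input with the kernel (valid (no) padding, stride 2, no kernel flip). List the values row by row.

-2.3 2.45 -3.45
1.1 -2.8 1.45
-1.8 3.25 2.3
0.7 -1.7 -3.2

Output[0,0]: The receptive field on the input at this output position is [-1.9 0.3 / 2.4 4.4]. Elementwise product with the kernel and sum: -1.9·0.5 + 0.3·-0.5 + 2.4·-0.5.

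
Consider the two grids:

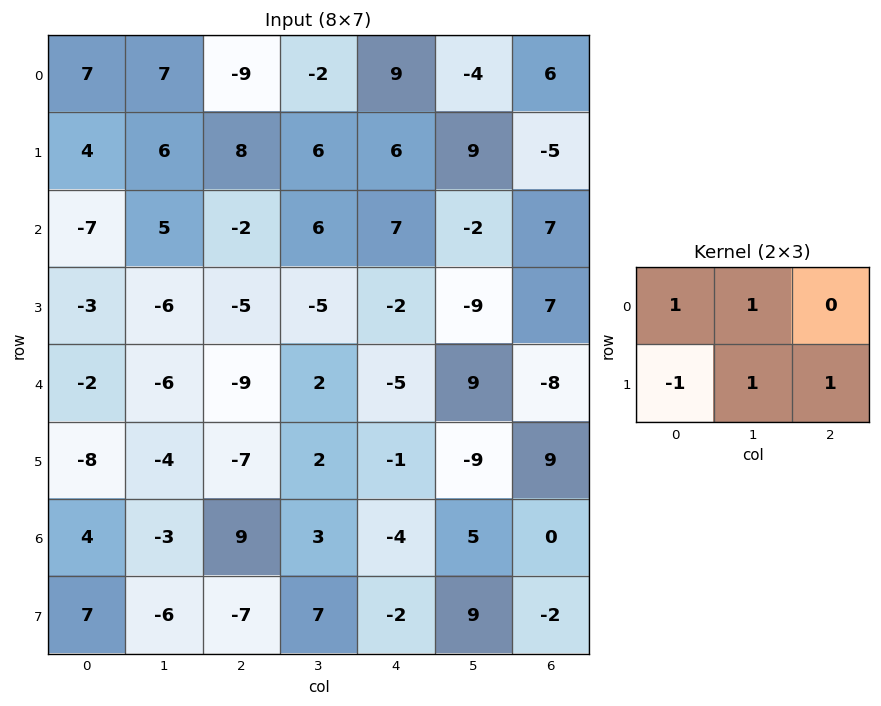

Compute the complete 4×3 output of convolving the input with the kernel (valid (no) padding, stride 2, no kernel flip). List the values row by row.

Output[0,0]: The receptive field on the input at this output position is [7 7 -9 / 4 6 8]. Elementwise product with the kernel and sum: 7·1 + 7·1 + 4·-1 + 6·1 + 8·1.
Output[0,1]: The receptive field on the input at this output position is [-9 -2 9 / 8 6 6]. Elementwise product with the kernel and sum: -9·1 + -2·1 + 8·-1 + 6·1 + 6·1.

24 -7 3
-10 2 5
-11 1 5
-19 24 10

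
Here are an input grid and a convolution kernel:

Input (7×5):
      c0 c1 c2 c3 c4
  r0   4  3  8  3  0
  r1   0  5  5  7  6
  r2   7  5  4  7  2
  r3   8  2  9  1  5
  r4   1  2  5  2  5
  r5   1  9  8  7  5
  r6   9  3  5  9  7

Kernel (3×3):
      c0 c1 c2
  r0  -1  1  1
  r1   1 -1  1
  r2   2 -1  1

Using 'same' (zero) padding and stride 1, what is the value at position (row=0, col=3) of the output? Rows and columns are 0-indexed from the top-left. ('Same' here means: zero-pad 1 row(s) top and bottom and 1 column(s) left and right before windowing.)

The receptive field on the zero-padded input at this output position is [0 0 0 / 8 3 0 / 5 7 6]. Elementwise product with the kernel and sum: 0·-1 + 0·1 + 0·1 + 8·1 + 3·-1 + 0·1 + 5·2 + 7·-1 + 6·1.

14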